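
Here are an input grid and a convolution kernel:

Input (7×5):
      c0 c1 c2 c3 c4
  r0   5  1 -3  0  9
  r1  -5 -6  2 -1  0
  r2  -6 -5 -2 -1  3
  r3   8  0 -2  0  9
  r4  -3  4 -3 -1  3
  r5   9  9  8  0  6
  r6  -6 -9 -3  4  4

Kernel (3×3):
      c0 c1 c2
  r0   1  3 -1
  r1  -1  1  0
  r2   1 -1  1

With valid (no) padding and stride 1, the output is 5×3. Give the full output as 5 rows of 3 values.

7 -4 -13
-18 6 7
-37 -6 -5
25 -12 5
12 -7 -20

Output[0,0]: The receptive field on the input at this output position is [5 1 -3 / -5 -6 2 / -6 -5 -2]. Elementwise product with the kernel and sum: 5·1 + 1·3 + -3·-1 + -5·-1 + -6·1 + -6·1 + -5·-1 + -2·1.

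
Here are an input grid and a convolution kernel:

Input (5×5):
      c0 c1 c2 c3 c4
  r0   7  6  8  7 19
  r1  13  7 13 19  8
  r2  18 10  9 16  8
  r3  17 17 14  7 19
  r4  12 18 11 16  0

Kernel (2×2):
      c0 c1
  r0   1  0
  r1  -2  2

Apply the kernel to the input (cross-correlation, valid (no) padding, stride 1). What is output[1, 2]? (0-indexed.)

27

The receptive field on the input at this output position is [13 19 / 9 16]. Elementwise product with the kernel and sum: 13·1 + 9·-2 + 16·2.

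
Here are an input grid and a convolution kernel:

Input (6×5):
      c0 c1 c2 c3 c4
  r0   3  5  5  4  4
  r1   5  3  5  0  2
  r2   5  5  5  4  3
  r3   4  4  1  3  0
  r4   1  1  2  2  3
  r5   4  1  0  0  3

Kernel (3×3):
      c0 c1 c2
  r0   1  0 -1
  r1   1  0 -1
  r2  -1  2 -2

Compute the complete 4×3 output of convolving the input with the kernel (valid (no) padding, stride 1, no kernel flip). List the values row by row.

-7 1 1
2 -4 10
0 1 -1
0 -1 -6

Output[0,0]: The receptive field on the input at this output position is [3 5 5 / 5 3 5 / 5 5 5]. Elementwise product with the kernel and sum: 3·1 + 5·-1 + 5·1 + 5·-1 + 5·-1 + 5·2 + 5·-2.
Output[0,1]: The receptive field on the input at this output position is [5 5 4 / 3 5 0 / 5 5 4]. Elementwise product with the kernel and sum: 5·1 + 4·-1 + 3·1 + 0·-1 + 5·-1 + 5·2 + 4·-2.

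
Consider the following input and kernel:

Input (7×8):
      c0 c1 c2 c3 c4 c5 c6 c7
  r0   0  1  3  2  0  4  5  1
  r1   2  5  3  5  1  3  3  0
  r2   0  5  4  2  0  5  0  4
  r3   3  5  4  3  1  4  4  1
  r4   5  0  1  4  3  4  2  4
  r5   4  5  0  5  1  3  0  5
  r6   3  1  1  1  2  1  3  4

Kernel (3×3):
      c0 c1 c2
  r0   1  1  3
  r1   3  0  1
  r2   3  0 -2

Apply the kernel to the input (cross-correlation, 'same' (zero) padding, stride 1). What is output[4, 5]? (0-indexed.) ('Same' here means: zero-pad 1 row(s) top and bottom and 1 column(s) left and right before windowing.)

The receptive field on the zero-padded input at this output position is [1 4 4 / 3 4 2 / 1 3 0]. Elementwise product with the kernel and sum: 1·1 + 4·1 + 4·3 + 3·3 + 2·1 + 1·3 + 0·-2.

31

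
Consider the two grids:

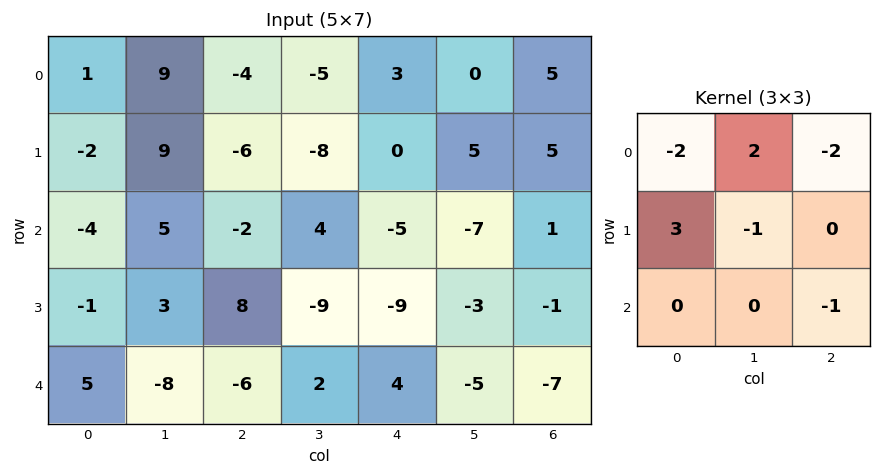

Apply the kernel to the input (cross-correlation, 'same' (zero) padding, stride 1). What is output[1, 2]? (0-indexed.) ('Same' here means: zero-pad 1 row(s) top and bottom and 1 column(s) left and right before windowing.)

13

The receptive field on the zero-padded input at this output position is [9 -4 -5 / 9 -6 -8 / 5 -2 4]. Elementwise product with the kernel and sum: 9·-2 + -4·2 + -5·-2 + 9·3 + -6·-1 + 4·-1.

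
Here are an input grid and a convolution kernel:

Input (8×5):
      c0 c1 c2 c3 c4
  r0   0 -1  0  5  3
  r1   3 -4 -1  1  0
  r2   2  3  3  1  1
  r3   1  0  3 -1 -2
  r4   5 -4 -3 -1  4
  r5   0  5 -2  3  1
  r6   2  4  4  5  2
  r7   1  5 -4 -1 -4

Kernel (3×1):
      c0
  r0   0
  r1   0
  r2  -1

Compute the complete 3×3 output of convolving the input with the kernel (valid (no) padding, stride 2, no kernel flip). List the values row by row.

-2 -3 -1
-5 3 -4
-2 -4 -2

Output[0,0]: The receptive field on the input at this output position is [0 / 3 / 2]. Elementwise product with the kernel and sum: 2·-1.
Output[0,1]: The receptive field on the input at this output position is [0 / -1 / 3]. Elementwise product with the kernel and sum: 3·-1.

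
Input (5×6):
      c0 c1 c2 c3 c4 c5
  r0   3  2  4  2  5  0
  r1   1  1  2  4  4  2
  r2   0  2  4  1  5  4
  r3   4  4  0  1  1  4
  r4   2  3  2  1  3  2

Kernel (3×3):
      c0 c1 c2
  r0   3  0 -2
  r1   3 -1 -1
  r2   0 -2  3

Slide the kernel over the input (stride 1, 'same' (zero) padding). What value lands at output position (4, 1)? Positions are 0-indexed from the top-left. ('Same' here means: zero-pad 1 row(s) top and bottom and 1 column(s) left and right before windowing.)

13

The receptive field on the zero-padded input at this output position is [4 4 0 / 2 3 2 / 0 0 0]. Elementwise product with the kernel and sum: 4·3 + 0·-2 + 2·3 + 3·-1 + 2·-1 + 0·-2 + 0·3.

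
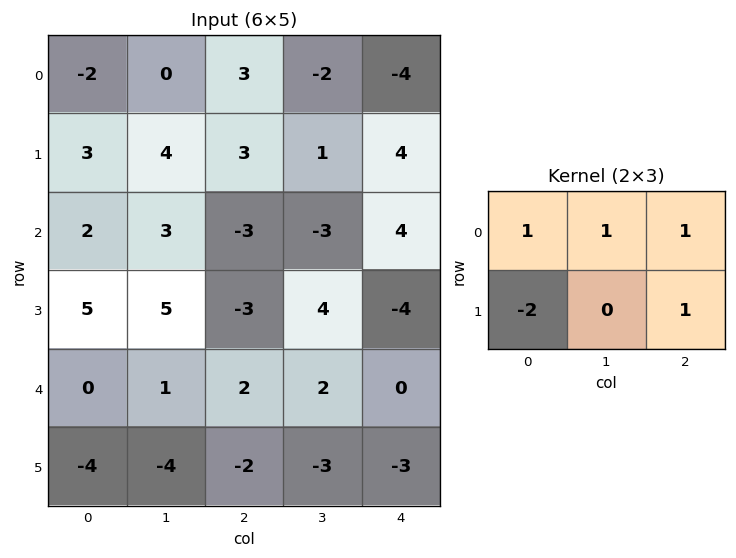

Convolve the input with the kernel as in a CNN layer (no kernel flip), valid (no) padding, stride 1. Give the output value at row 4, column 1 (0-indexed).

The receptive field on the input at this output position is [1 2 2 / -4 -2 -3]. Elementwise product with the kernel and sum: 1·1 + 2·1 + 2·1 + -4·-2 + -3·1.

10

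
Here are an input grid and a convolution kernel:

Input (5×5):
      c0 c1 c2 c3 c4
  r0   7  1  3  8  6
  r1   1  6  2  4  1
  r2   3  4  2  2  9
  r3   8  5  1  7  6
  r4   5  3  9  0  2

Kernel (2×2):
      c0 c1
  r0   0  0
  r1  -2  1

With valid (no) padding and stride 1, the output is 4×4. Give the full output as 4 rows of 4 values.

Output[0,0]: The receptive field on the input at this output position is [7 1 / 1 6]. Elementwise product with the kernel and sum: 1·-2 + 6·1.
Output[0,1]: The receptive field on the input at this output position is [1 3 / 6 2]. Elementwise product with the kernel and sum: 6·-2 + 2·1.

4 -10 0 -7
-2 -6 -2 5
-11 -9 5 -8
-7 3 -18 2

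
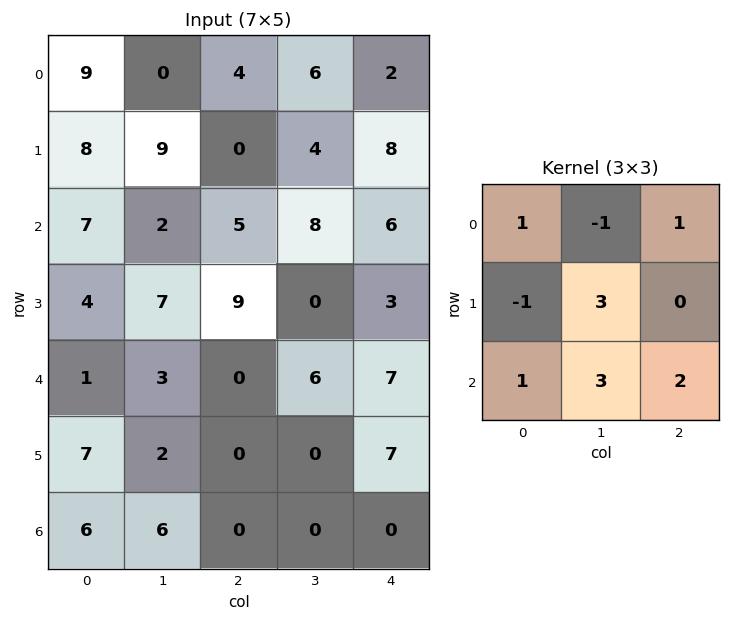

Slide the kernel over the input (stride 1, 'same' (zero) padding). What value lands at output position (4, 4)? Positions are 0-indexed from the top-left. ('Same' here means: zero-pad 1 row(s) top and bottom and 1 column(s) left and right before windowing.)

33

The receptive field on the zero-padded input at this output position is [0 3 0 / 6 7 0 / 0 7 0]. Elementwise product with the kernel and sum: 0·1 + 3·-1 + 0·1 + 6·-1 + 7·3 + 0·1 + 7·3 + 0·2.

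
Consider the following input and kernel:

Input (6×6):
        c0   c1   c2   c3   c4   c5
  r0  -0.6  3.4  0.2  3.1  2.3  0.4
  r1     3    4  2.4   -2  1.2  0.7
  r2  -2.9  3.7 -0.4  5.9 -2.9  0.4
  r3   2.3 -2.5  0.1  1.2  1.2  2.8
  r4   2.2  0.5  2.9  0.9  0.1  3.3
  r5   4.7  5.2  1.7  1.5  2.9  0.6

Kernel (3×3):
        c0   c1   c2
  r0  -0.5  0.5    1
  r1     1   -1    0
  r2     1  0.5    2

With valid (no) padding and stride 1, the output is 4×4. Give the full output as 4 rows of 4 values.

Output[0,0]: The receptive field on the input at this output position is [-0.6 3.4 0.2 / 3 4 2.4 / -2.9 3.7 -0.4]. Elementwise product with the kernel and sum: -0.6·-0.5 + 3.4·0.5 + 0.2·1 + 3·1 + 4·-1 + -2.9·1 + 3.7·0.5 + -0.4·2.
Output[0,1]: The receptive field on the input at this output position is [3.4 0.2 3.1 / 4 2.4 -2 / 3.7 -0.4 5.9]. Elementwise product with the kernel and sum: 3.4·-0.5 + 0.2·0.5 + 3.1·1 + 4·1 + 2.4·-1 + 3.7·1 + -0.4·0.5 + 5.9·2.

-0.65 18.4 4.9 2.05
-2.45 1.25 -4.2 18.5
15.95 5 2.7 3.55
10.1 9.15 12 7.75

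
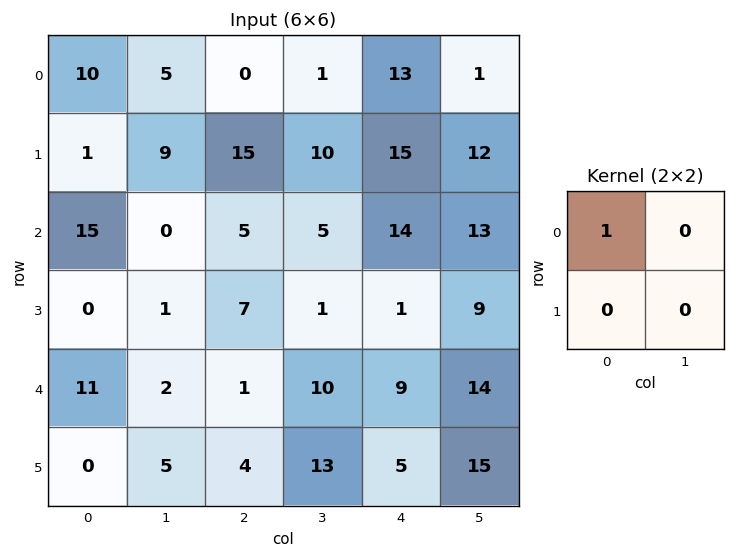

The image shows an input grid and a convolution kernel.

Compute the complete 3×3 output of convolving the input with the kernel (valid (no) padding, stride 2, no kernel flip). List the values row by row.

Output[0,0]: The receptive field on the input at this output position is [10 5 / 1 9]. Elementwise product with the kernel and sum: 10·1.
Output[0,1]: The receptive field on the input at this output position is [0 1 / 15 10]. Elementwise product with the kernel and sum: 0·1.

10 0 13
15 5 14
11 1 9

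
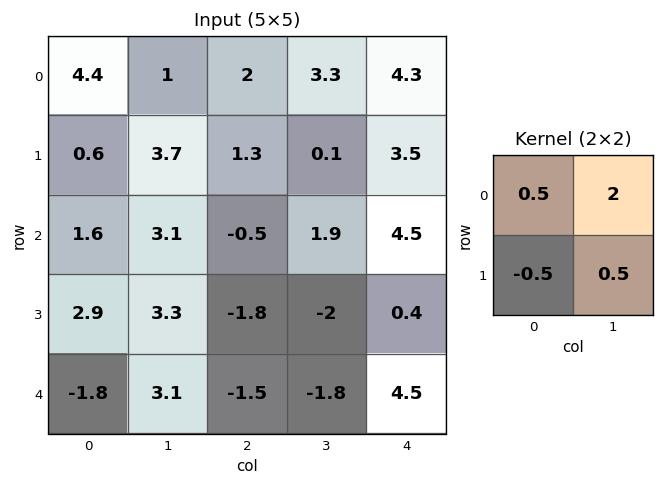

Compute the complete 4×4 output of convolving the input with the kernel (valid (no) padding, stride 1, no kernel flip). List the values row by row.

Output[0,0]: The receptive field on the input at this output position is [4.4 1 / 0.6 3.7]. Elementwise product with the kernel and sum: 4.4·0.5 + 1·2 + 0.6·-0.5 + 3.7·0.5.
Output[0,1]: The receptive field on the input at this output position is [1 2 / 3.7 1.3]. Elementwise product with the kernel and sum: 1·0.5 + 2·2 + 3.7·-0.5 + 1.3·0.5.

5.75 3.3 7 11.95
8.45 2.65 2.05 8.35
7.2 -2 3.45 11.15
10.5 -4.25 -5.05 2.95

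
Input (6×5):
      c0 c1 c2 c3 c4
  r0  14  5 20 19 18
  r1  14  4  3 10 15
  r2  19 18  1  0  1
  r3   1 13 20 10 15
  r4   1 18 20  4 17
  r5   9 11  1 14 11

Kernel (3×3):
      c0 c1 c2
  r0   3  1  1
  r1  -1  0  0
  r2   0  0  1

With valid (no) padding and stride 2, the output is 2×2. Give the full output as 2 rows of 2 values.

Output[0,0]: The receptive field on the input at this output position is [14 5 20 / 14 4 3 / 19 18 1]. Elementwise product with the kernel and sum: 14·3 + 5·1 + 20·1 + 14·-1 + 1·1.
Output[0,1]: The receptive field on the input at this output position is [20 19 18 / 3 10 15 / 1 0 1]. Elementwise product with the kernel and sum: 20·3 + 19·1 + 18·1 + 3·-1 + 1·1.

54 95
95 1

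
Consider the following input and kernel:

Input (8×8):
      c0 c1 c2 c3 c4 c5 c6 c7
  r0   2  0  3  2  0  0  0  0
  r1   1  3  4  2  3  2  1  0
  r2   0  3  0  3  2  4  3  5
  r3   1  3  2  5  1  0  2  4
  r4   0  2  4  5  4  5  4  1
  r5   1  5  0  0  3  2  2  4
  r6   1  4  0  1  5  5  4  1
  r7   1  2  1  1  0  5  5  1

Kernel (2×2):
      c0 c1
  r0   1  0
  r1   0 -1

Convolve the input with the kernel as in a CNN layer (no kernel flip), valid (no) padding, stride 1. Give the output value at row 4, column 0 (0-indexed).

The receptive field on the input at this output position is [0 2 / 1 5]. Elementwise product with the kernel and sum: 0·1 + 5·-1.

-5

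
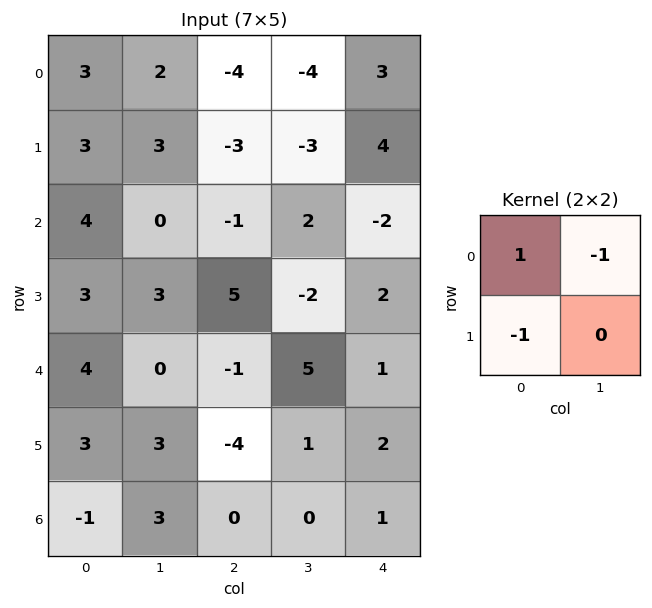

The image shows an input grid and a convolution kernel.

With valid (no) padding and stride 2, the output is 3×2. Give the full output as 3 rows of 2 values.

Output[0,0]: The receptive field on the input at this output position is [3 2 / 3 3]. Elementwise product with the kernel and sum: 3·1 + 2·-1 + 3·-1.
Output[0,1]: The receptive field on the input at this output position is [-4 -4 / -3 -3]. Elementwise product with the kernel and sum: -4·1 + -4·-1 + -3·-1.

-2 3
1 -8
1 -2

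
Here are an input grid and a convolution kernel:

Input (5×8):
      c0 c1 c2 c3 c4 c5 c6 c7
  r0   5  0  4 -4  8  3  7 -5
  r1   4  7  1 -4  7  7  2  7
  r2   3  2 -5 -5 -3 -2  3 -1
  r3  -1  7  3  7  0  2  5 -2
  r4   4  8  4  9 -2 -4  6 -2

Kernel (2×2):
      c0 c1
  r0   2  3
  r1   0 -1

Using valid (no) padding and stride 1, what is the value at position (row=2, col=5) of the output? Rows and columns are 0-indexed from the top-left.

0

The receptive field on the input at this output position is [-2 3 / 2 5]. Elementwise product with the kernel and sum: -2·2 + 3·3 + 5·-1.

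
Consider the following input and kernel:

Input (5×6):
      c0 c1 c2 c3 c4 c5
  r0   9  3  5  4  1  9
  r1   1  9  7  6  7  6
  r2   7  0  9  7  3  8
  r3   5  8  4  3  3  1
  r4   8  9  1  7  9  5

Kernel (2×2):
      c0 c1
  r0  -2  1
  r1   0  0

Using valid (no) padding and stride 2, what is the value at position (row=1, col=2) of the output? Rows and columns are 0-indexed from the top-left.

2

The receptive field on the input at this output position is [3 8 / 3 1]. Elementwise product with the kernel and sum: 3·-2 + 8·1.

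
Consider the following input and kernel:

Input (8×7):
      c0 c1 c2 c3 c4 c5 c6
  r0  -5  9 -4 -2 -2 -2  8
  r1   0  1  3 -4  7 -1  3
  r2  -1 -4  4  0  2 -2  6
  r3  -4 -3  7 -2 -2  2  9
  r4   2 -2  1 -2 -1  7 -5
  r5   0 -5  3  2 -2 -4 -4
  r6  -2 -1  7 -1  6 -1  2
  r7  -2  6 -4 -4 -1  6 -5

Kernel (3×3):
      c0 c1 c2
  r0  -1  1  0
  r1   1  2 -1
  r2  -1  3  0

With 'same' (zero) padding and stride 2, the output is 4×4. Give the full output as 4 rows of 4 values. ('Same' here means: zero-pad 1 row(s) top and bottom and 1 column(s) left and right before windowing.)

Output[0,0]: The receptive field on the zero-padded input at this output position is [0 0 0 / 0 -5 9 / 0 0 1]. Elementwise product with the kernel and sum: 0·-1 + 0·1 + 0·1 + -5·2 + 9·-1 + 0·-1 + 0·3.
Output[0,1]: The receptive field on the zero-padded input at this output position is [0 0 0 / 9 -4 -2 / 1 3 -4]. Elementwise product with the kernel and sum: 0·-1 + 0·1 + 9·1 + -4·2 + -2·-1 + 1·-1 + 3·3.

-19 11 21 24
-10 30 13 39
2 26 -19 -4
-9 4 9 -18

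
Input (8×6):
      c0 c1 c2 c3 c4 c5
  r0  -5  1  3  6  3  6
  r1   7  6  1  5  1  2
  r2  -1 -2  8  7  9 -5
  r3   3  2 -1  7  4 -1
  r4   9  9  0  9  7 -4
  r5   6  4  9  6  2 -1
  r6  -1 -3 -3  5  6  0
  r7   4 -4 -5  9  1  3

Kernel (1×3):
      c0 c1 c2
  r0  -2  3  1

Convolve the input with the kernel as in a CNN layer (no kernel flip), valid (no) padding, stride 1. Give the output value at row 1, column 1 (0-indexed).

-4

The receptive field on the input at this output position is [6 1 5]. Elementwise product with the kernel and sum: 6·-2 + 1·3 + 5·1.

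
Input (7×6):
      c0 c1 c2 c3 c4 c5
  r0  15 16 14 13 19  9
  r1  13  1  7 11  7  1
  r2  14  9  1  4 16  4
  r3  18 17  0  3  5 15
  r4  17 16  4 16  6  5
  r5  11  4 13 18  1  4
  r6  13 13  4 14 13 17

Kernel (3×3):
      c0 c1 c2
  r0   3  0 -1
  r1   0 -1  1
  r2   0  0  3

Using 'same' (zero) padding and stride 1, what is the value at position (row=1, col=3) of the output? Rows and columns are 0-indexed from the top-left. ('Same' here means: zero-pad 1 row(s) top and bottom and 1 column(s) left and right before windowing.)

The receptive field on the zero-padded input at this output position is [14 13 19 / 7 11 7 / 1 4 16]. Elementwise product with the kernel and sum: 14·3 + 19·-1 + 11·-1 + 7·1 + 16·3.

67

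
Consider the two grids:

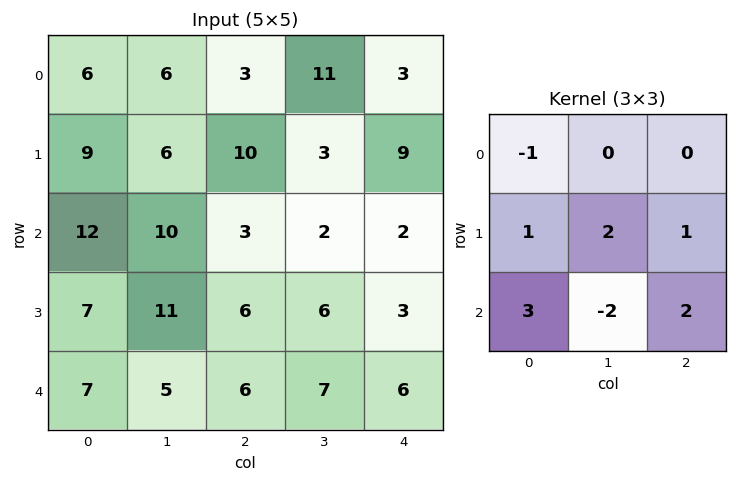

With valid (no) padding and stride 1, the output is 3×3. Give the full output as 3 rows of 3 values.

47 51 31
37 45 11
46 36 34

Output[0,0]: The receptive field on the input at this output position is [6 6 3 / 9 6 10 / 12 10 3]. Elementwise product with the kernel and sum: 6·-1 + 9·1 + 6·2 + 10·1 + 12·3 + 10·-2 + 3·2.
Output[0,1]: The receptive field on the input at this output position is [6 3 11 / 6 10 3 / 10 3 2]. Elementwise product with the kernel and sum: 6·-1 + 6·1 + 10·2 + 3·1 + 10·3 + 3·-2 + 2·2.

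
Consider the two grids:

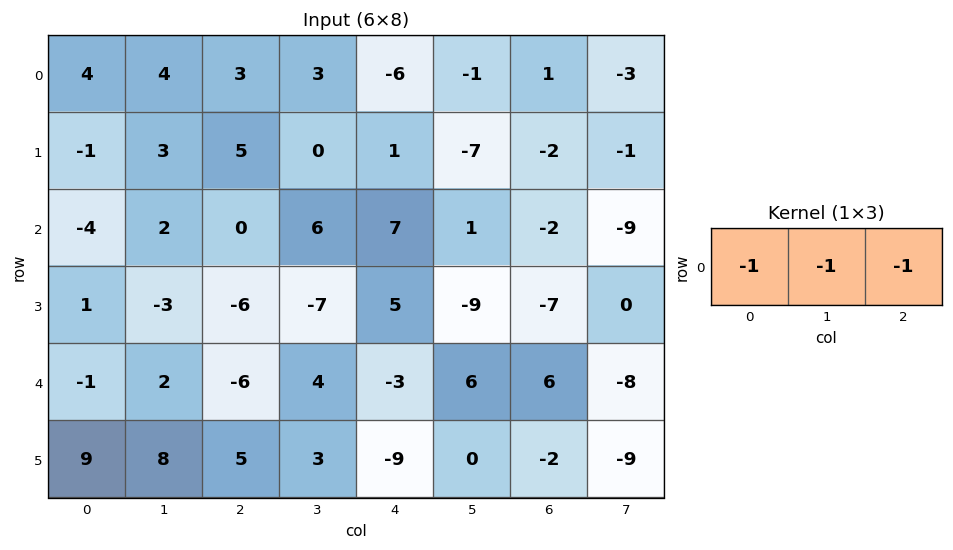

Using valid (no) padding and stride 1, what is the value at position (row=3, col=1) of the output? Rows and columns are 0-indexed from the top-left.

16

The receptive field on the input at this output position is [-3 -6 -7]. Elementwise product with the kernel and sum: -3·-1 + -6·-1 + -7·-1.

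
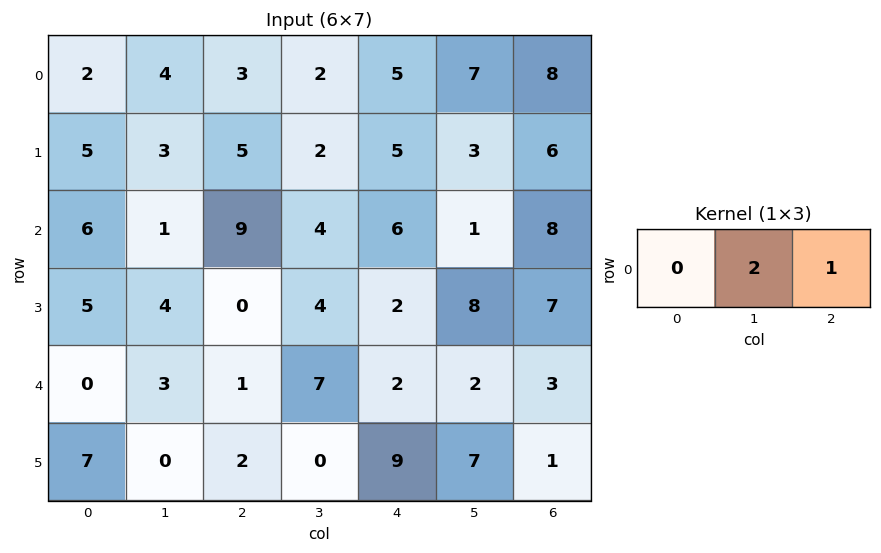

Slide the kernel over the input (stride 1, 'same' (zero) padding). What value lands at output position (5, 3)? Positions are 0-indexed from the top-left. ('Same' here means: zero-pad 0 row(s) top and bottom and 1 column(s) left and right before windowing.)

The receptive field on the zero-padded input at this output position is [2 0 9]. Elementwise product with the kernel and sum: 0·2 + 9·1.

9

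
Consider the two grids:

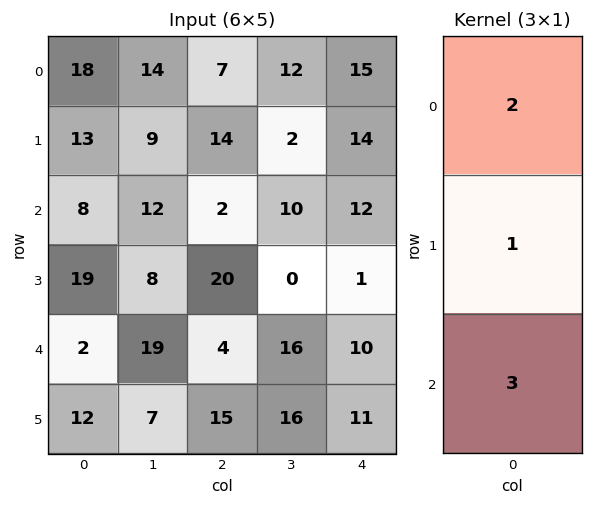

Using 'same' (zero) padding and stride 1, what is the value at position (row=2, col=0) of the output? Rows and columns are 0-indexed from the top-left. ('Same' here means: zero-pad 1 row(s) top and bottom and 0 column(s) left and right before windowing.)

The receptive field on the zero-padded input at this output position is [13 / 8 / 19]. Elementwise product with the kernel and sum: 13·2 + 8·1 + 19·3.

91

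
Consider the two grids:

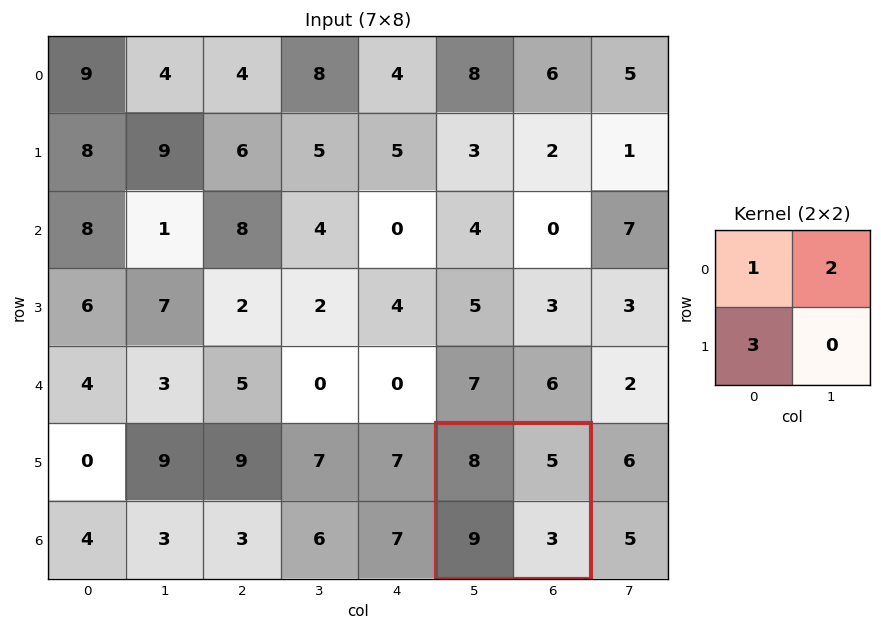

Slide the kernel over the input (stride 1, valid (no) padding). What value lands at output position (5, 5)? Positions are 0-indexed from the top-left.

The receptive field on the input at this output position is [8 5 / 9 3]. Elementwise product with the kernel and sum: 8·1 + 5·2 + 9·3.

45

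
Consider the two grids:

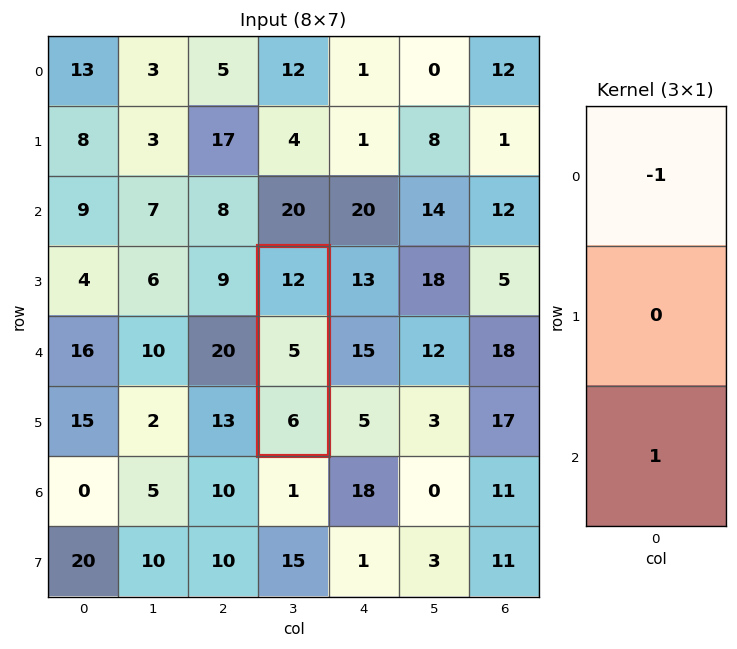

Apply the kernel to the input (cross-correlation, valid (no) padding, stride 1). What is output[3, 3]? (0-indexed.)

The receptive field on the input at this output position is [12 / 5 / 6]. Elementwise product with the kernel and sum: 12·-1 + 6·1.

-6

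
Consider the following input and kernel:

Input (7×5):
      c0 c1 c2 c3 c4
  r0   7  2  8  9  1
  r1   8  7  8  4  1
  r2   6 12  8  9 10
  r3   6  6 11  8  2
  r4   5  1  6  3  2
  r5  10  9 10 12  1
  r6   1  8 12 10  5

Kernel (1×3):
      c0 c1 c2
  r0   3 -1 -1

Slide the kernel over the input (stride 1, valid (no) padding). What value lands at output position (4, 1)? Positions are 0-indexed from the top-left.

-6

The receptive field on the input at this output position is [1 6 3]. Elementwise product with the kernel and sum: 1·3 + 6·-1 + 3·-1.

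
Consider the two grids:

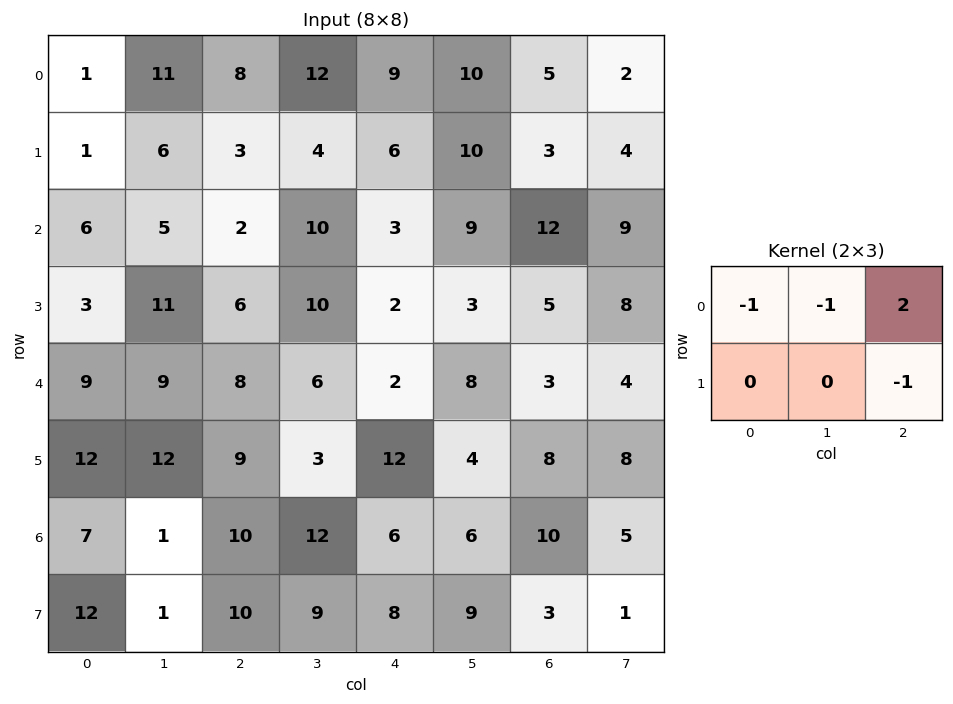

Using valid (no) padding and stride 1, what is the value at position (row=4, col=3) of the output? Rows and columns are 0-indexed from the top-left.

4

The receptive field on the input at this output position is [6 2 8 / 3 12 4]. Elementwise product with the kernel and sum: 6·-1 + 2·-1 + 8·2 + 4·-1.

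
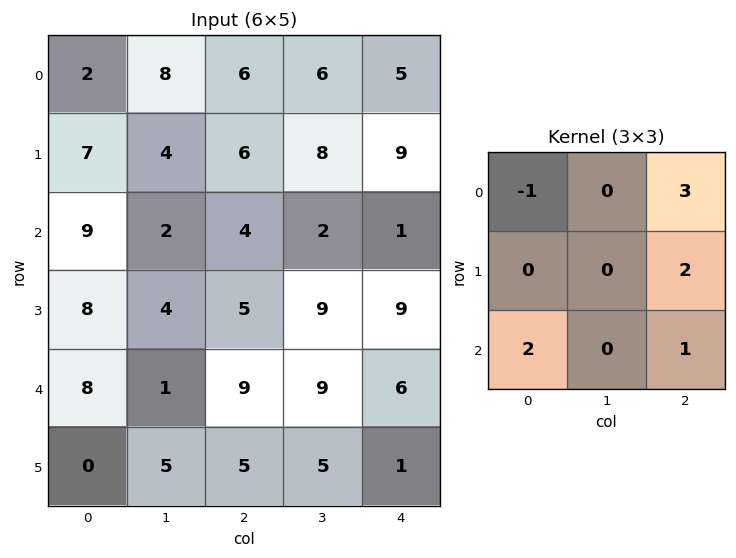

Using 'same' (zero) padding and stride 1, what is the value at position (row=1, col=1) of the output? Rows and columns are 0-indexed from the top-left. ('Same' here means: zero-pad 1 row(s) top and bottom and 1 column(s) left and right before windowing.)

50

The receptive field on the zero-padded input at this output position is [2 8 6 / 7 4 6 / 9 2 4]. Elementwise product with the kernel and sum: 2·-1 + 6·3 + 6·2 + 9·2 + 4·1.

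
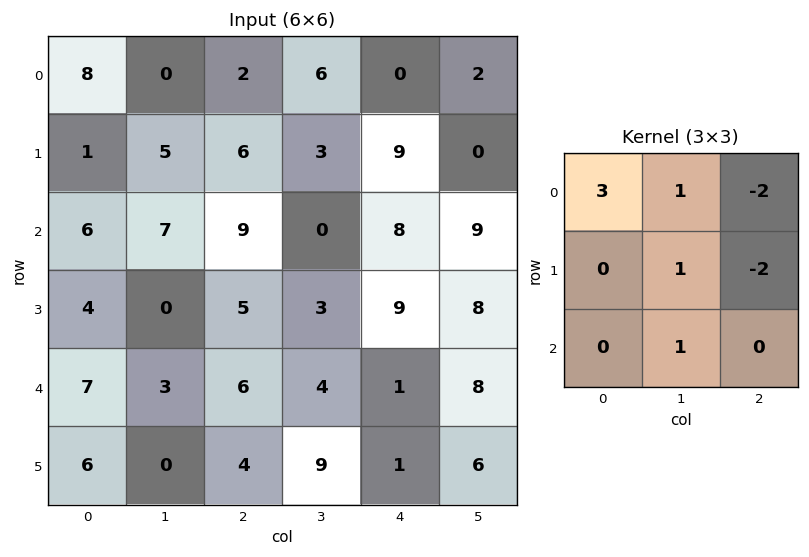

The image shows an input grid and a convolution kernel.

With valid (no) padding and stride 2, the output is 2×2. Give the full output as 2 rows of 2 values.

20 -3
0 0

Output[0,0]: The receptive field on the input at this output position is [8 0 2 / 1 5 6 / 6 7 9]. Elementwise product with the kernel and sum: 8·3 + 0·1 + 2·-2 + 5·1 + 6·-2 + 7·1.
Output[0,1]: The receptive field on the input at this output position is [2 6 0 / 6 3 9 / 9 0 8]. Elementwise product with the kernel and sum: 2·3 + 6·1 + 0·-2 + 3·1 + 9·-2 + 0·1.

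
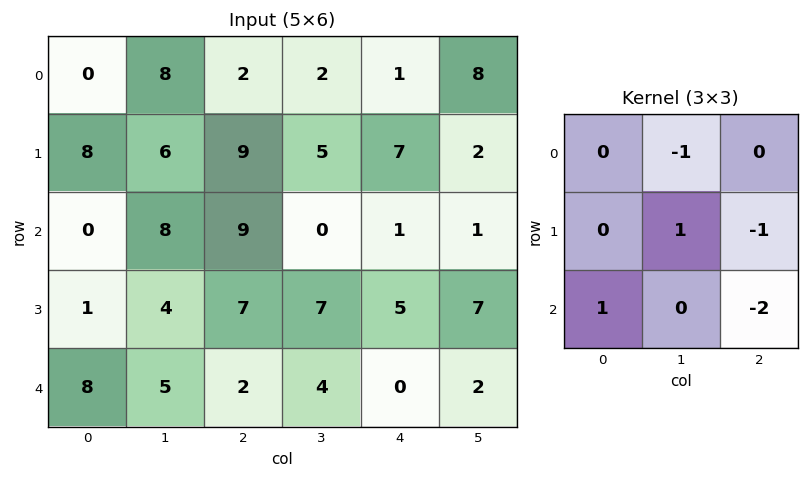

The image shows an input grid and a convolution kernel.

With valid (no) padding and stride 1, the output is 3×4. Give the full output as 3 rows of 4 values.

-29 10 3 2
-20 -10 -9 -14
-7 -12 4 -3

Output[0,0]: The receptive field on the input at this output position is [0 8 2 / 8 6 9 / 0 8 9]. Elementwise product with the kernel and sum: 8·-1 + 6·1 + 9·-1 + 0·1 + 9·-2.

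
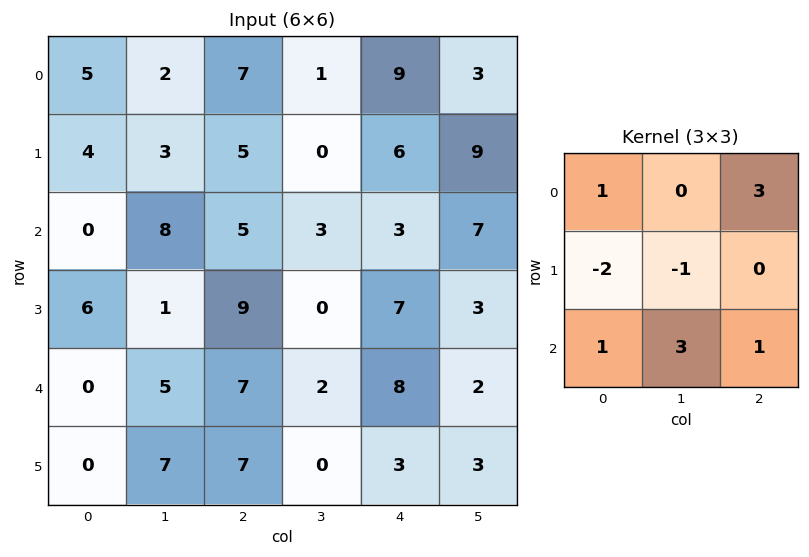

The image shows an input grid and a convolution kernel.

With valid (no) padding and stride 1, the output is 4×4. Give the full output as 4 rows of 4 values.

Output[0,0]: The receptive field on the input at this output position is [5 2 7 / 4 3 5 / 0 8 5]. Elementwise product with the kernel and sum: 5·1 + 7·3 + 4·-2 + 3·-1 + 0·1 + 8·3 + 5·1.

44 20 41 23
29 10 26 42
24 34 17 45
56 12 24 9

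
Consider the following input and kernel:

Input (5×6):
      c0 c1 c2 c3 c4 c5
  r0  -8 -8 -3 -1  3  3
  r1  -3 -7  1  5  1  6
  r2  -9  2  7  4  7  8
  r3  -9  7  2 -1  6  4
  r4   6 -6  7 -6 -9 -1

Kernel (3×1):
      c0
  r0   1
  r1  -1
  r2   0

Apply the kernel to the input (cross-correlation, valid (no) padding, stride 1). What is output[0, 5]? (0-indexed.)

The receptive field on the input at this output position is [3 / 6 / 8]. Elementwise product with the kernel and sum: 3·1 + 6·-1.

-3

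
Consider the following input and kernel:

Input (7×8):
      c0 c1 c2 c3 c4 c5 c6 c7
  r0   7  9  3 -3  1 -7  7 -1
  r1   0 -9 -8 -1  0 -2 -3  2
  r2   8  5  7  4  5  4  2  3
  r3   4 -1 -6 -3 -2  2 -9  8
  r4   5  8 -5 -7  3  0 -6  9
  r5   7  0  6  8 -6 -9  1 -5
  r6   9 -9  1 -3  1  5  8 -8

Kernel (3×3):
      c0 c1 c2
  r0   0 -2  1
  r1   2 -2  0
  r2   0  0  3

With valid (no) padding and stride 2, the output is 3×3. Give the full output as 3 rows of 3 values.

24 8 31
-8 0 -32
-4 16 24

Output[0,0]: The receptive field on the input at this output position is [7 9 3 / 0 -9 -8 / 8 5 7]. Elementwise product with the kernel and sum: 9·-2 + 3·1 + 0·2 + -9·-2 + 7·3.
Output[0,1]: The receptive field on the input at this output position is [3 -3 1 / -8 -1 0 / 7 4 5]. Elementwise product with the kernel and sum: -3·-2 + 1·1 + -8·2 + -1·-2 + 5·3.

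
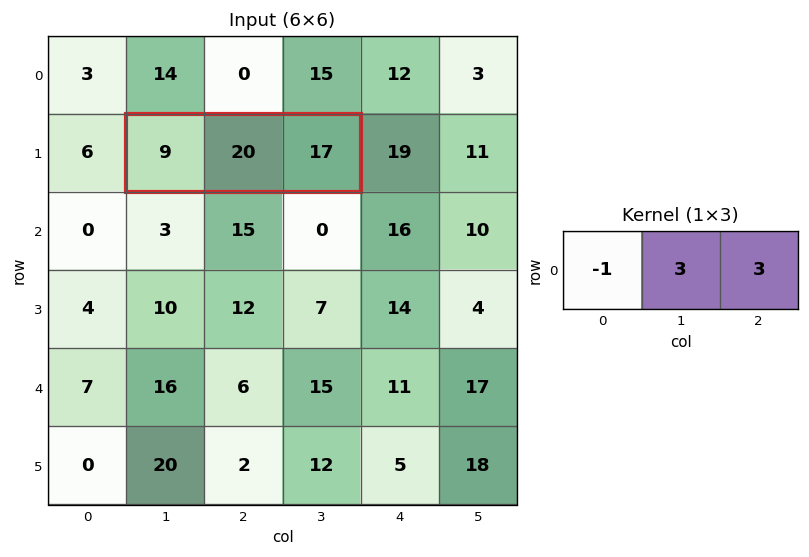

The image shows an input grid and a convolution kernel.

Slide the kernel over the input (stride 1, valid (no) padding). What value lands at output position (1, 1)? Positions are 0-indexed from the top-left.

The receptive field on the input at this output position is [9 20 17]. Elementwise product with the kernel and sum: 9·-1 + 20·3 + 17·3.

102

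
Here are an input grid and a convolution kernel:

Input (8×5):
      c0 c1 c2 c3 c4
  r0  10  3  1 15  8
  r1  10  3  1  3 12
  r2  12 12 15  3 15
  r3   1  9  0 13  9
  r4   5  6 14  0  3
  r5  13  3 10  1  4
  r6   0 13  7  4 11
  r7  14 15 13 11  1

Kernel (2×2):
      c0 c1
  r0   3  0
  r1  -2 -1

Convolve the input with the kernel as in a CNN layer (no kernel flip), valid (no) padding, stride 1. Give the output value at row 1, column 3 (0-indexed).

-12

The receptive field on the input at this output position is [3 12 / 3 15]. Elementwise product with the kernel and sum: 3·3 + 3·-2 + 15·-1.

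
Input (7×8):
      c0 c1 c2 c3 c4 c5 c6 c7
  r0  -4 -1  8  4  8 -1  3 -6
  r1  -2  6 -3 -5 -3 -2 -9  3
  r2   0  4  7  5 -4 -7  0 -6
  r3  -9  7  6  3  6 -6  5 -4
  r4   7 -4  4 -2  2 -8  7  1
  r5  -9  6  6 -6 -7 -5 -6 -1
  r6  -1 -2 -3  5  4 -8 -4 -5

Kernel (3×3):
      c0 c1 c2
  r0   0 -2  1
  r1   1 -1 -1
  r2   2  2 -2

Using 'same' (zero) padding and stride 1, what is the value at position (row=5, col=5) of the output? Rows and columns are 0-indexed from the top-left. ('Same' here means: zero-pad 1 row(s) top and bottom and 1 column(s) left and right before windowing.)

27

The receptive field on the zero-padded input at this output position is [2 -8 7 / -7 -5 -6 / 4 -8 -4]. Elementwise product with the kernel and sum: -8·-2 + 7·1 + -7·1 + -5·-1 + -6·-1 + 4·2 + -8·2 + -4·-2.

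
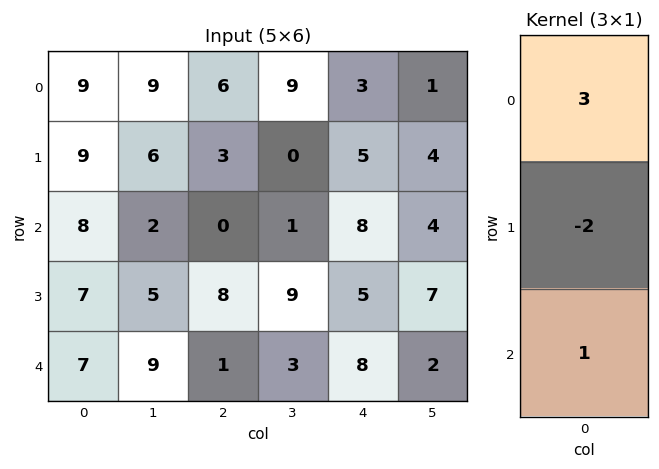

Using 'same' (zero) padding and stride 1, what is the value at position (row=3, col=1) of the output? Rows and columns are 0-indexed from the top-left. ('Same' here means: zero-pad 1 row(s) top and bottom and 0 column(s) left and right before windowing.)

The receptive field on the zero-padded input at this output position is [2 / 5 / 9]. Elementwise product with the kernel and sum: 2·3 + 5·-2 + 9·1.

5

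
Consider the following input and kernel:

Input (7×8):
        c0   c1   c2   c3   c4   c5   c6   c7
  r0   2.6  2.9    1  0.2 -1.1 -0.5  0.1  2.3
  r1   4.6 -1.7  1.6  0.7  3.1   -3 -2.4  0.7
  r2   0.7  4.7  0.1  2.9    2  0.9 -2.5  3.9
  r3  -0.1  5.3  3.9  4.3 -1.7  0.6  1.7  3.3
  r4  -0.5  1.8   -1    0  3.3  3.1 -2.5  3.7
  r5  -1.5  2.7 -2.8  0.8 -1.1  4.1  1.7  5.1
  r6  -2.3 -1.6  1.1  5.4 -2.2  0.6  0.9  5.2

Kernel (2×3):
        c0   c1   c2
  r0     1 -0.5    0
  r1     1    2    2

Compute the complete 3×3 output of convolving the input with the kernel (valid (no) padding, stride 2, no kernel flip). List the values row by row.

5.55 10.1 -8.55
16.65 7.75 4.45
-3.1 -4.4 12.25

Output[0,0]: The receptive field on the input at this output position is [2.6 2.9 1 / 4.6 -1.7 1.6]. Elementwise product with the kernel and sum: 2.6·1 + 2.9·-0.5 + 4.6·1 + -1.7·2 + 1.6·2.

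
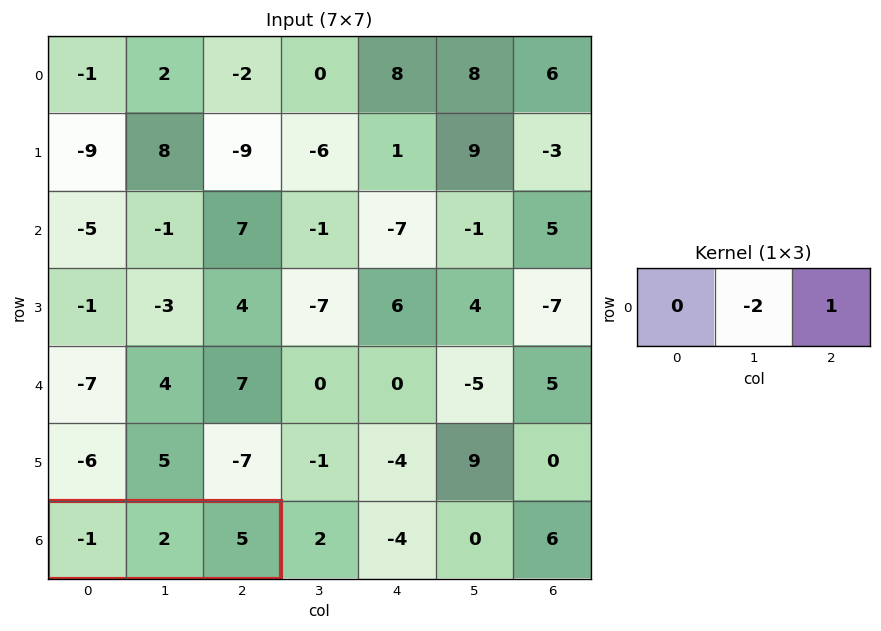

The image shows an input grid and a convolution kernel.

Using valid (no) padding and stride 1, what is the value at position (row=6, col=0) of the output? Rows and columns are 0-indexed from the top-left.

The receptive field on the input at this output position is [-1 2 5]. Elementwise product with the kernel and sum: 2·-2 + 5·1.

1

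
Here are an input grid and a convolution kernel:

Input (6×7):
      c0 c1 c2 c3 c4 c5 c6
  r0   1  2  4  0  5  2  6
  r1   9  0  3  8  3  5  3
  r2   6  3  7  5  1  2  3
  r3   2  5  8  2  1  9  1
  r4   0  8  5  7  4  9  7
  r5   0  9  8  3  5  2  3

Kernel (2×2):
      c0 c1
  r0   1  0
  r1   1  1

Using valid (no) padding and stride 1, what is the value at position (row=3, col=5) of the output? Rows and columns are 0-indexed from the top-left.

25

The receptive field on the input at this output position is [9 1 / 9 7]. Elementwise product with the kernel and sum: 9·1 + 9·1 + 7·1.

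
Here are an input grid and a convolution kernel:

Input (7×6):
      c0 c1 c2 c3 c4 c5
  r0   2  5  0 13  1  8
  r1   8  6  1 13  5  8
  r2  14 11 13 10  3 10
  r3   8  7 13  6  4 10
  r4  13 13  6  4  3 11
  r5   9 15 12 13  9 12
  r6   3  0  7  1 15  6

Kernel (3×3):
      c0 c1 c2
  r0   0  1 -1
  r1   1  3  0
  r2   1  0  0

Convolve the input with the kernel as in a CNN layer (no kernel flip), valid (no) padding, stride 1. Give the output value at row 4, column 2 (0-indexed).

The receptive field on the input at this output position is [6 4 3 / 12 13 9 / 7 1 15]. Elementwise product with the kernel and sum: 4·1 + 3·-1 + 12·1 + 13·3 + 7·1.

59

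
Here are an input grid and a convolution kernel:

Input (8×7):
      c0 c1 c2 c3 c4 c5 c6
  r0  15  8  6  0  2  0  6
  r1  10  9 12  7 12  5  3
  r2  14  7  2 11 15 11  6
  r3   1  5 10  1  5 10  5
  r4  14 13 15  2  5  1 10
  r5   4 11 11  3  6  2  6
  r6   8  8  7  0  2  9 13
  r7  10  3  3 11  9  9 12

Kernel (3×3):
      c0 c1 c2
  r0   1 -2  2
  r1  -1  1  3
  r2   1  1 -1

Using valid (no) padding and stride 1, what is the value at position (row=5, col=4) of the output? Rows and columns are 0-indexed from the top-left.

The receptive field on the input at this output position is [6 2 6 / 2 9 13 / 9 9 12]. Elementwise product with the kernel and sum: 6·1 + 2·-2 + 6·2 + 2·-1 + 9·1 + 13·3 + 9·1 + 9·1 + 12·-1.

66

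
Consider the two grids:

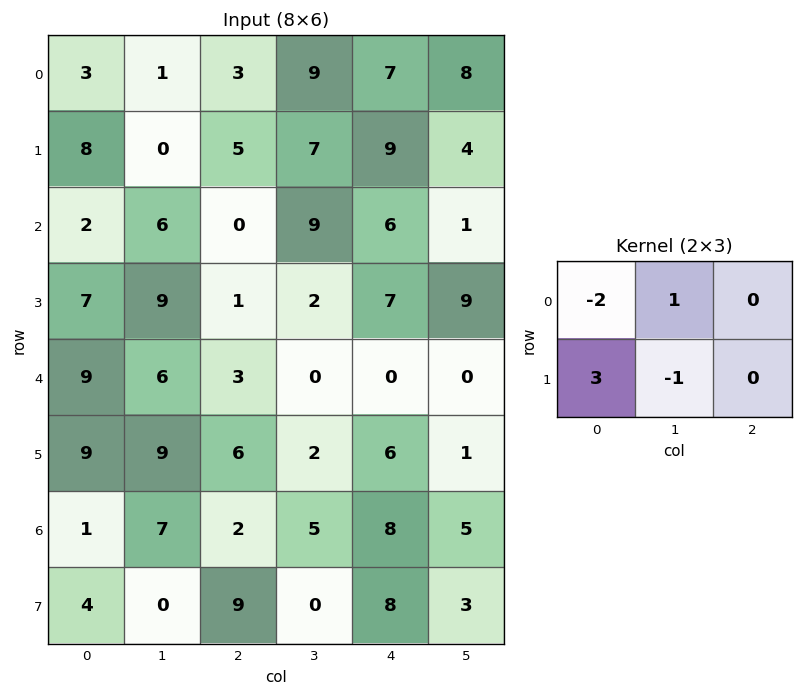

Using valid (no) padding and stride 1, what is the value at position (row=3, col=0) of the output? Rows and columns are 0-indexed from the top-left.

The receptive field on the input at this output position is [7 9 1 / 9 6 3]. Elementwise product with the kernel and sum: 7·-2 + 9·1 + 9·3 + 6·-1.

16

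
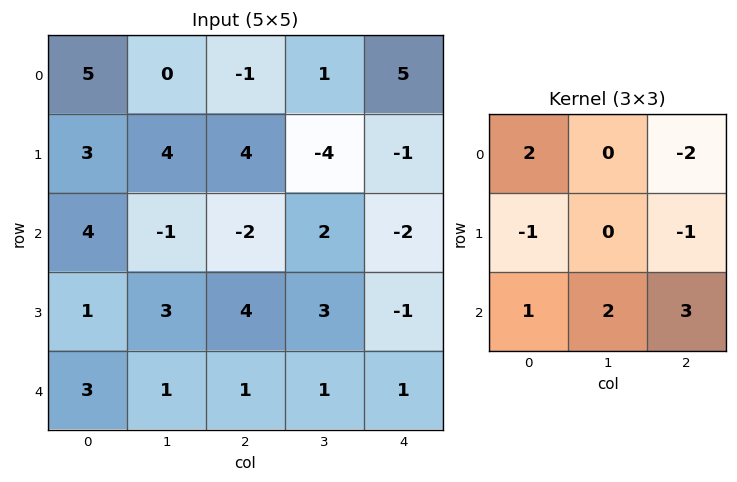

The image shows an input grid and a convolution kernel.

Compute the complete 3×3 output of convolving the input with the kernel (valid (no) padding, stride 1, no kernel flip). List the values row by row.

Output[0,0]: The receptive field on the input at this output position is [5 0 -1 / 3 4 4 / 4 -1 -2]. Elementwise product with the kernel and sum: 5·2 + -1·-2 + 3·-1 + 4·-1 + 4·1 + -1·2 + -2·3.
Output[0,1]: The receptive field on the input at this output position is [0 -1 1 / 4 4 -4 / -1 -2 2]. Elementwise product with the kernel and sum: 0·2 + 1·-2 + 4·-1 + -4·-1 + -1·1 + -2·2 + 2·3.

1 -1 -19
15 35 21
15 -6 3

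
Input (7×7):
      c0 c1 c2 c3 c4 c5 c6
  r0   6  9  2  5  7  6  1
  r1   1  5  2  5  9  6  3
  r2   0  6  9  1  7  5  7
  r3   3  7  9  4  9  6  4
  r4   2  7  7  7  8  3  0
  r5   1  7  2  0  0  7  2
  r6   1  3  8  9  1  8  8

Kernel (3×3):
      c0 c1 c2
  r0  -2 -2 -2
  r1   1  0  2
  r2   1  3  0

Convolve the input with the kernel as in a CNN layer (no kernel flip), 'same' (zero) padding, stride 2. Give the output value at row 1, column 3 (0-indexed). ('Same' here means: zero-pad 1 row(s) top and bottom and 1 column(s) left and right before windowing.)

The receptive field on the zero-padded input at this output position is [6 3 0 / 5 7 0 / 6 4 0]. Elementwise product with the kernel and sum: 6·-2 + 3·-2 + 0·-2 + 5·1 + 0·2 + 6·1 + 4·3.

5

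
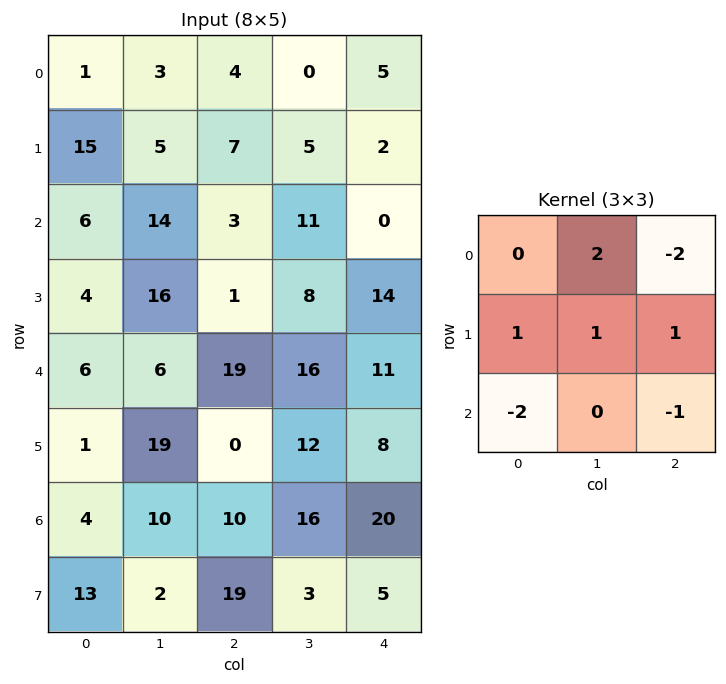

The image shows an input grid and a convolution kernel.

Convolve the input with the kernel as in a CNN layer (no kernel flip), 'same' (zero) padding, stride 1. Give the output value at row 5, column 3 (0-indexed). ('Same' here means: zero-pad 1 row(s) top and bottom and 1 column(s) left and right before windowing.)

-10

The receptive field on the zero-padded input at this output position is [19 16 11 / 0 12 8 / 10 16 20]. Elementwise product with the kernel and sum: 16·2 + 11·-2 + 0·1 + 12·1 + 8·1 + 10·-2 + 20·-1.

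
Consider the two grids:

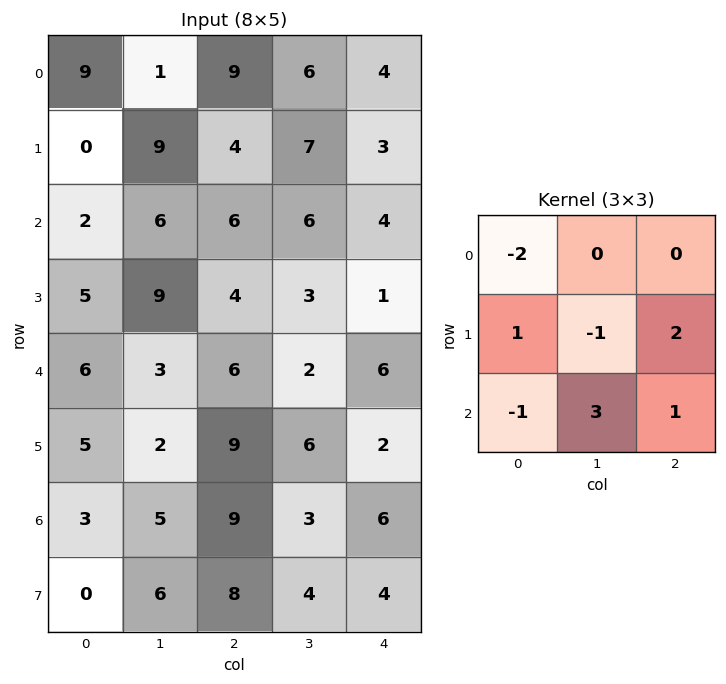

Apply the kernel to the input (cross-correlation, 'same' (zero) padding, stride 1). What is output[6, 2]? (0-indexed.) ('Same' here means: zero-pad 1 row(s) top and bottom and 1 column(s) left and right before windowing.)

The receptive field on the zero-padded input at this output position is [2 9 6 / 5 9 3 / 6 8 4]. Elementwise product with the kernel and sum: 2·-2 + 5·1 + 9·-1 + 3·2 + 6·-1 + 8·3 + 4·1.

20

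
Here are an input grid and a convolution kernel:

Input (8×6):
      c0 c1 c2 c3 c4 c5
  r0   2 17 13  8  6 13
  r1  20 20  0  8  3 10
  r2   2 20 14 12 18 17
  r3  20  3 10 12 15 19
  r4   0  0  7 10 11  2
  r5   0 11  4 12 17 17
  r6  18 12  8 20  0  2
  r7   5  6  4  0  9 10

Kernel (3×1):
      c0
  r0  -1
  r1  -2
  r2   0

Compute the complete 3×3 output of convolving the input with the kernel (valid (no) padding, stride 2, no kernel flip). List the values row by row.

-42 -13 -12
-42 -34 -48
0 -15 -45

Output[0,0]: The receptive field on the input at this output position is [2 / 20 / 2]. Elementwise product with the kernel and sum: 2·-1 + 20·-2.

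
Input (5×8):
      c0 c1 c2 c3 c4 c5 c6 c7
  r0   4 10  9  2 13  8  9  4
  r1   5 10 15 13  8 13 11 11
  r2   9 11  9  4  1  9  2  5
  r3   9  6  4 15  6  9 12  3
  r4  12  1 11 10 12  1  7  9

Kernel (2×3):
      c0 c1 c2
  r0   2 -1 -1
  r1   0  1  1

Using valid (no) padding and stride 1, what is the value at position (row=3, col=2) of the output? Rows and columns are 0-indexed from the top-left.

9

The receptive field on the input at this output position is [4 15 6 / 11 10 12]. Elementwise product with the kernel and sum: 4·2 + 15·-1 + 6·-1 + 10·1 + 12·1.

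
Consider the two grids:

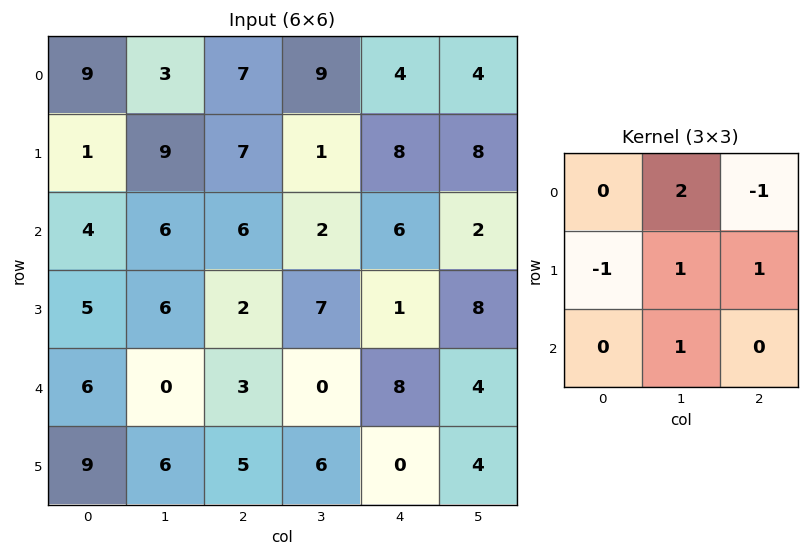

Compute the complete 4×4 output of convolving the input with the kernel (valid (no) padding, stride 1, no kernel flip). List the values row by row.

20 10 18 25
25 17 3 15
9 16 4 20
13 5 24 6

Output[0,0]: The receptive field on the input at this output position is [9 3 7 / 1 9 7 / 4 6 6]. Elementwise product with the kernel and sum: 3·2 + 7·-1 + 1·-1 + 9·1 + 7·1 + 6·1.
Output[0,1]: The receptive field on the input at this output position is [3 7 9 / 9 7 1 / 6 6 2]. Elementwise product with the kernel and sum: 7·2 + 9·-1 + 9·-1 + 7·1 + 1·1 + 6·1.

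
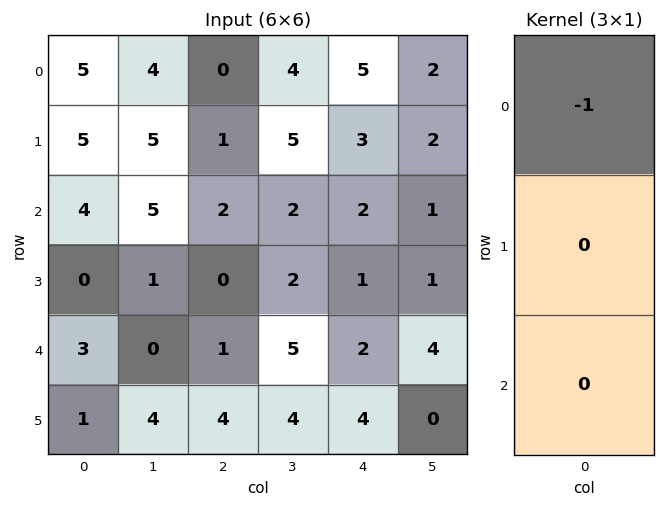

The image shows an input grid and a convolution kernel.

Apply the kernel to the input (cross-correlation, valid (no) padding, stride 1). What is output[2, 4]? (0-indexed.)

The receptive field on the input at this output position is [2 / 1 / 2]. Elementwise product with the kernel and sum: 2·-1.

-2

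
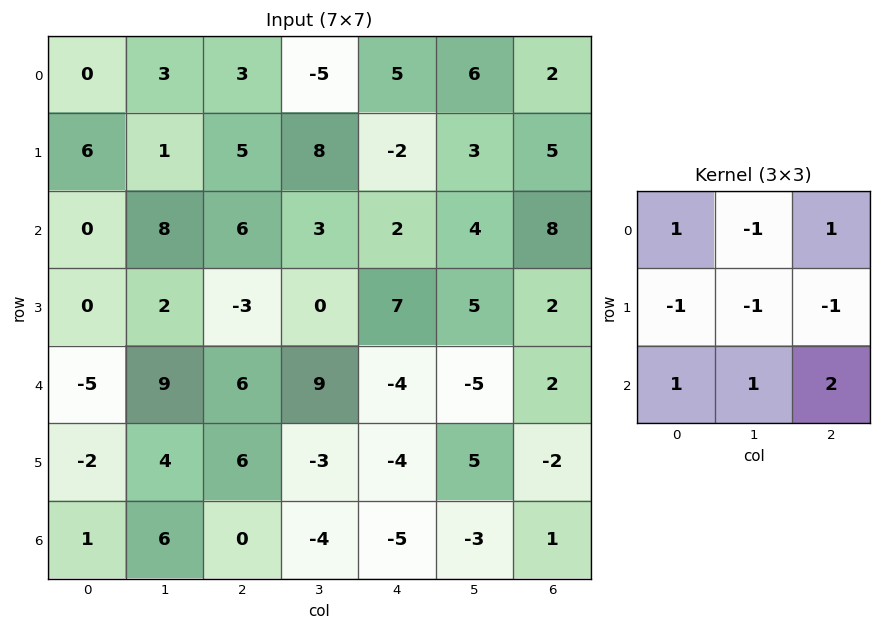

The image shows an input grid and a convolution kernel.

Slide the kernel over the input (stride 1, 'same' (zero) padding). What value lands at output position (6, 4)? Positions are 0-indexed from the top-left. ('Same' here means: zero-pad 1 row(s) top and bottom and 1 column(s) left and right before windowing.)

The receptive field on the zero-padded input at this output position is [-3 -4 5 / -4 -5 -3 / 0 0 0]. Elementwise product with the kernel and sum: -3·1 + -4·-1 + 5·1 + -4·-1 + -5·-1 + -3·-1 + 0·1 + 0·1 + 0·2.

18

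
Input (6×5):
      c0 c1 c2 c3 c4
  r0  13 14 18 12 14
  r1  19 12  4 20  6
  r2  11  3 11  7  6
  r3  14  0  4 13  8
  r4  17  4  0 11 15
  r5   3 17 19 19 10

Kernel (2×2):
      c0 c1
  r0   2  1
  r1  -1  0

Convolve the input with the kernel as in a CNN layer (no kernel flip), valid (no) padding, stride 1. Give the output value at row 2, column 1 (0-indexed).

17

The receptive field on the input at this output position is [3 11 / 0 4]. Elementwise product with the kernel and sum: 3·2 + 11·1 + 0·-1.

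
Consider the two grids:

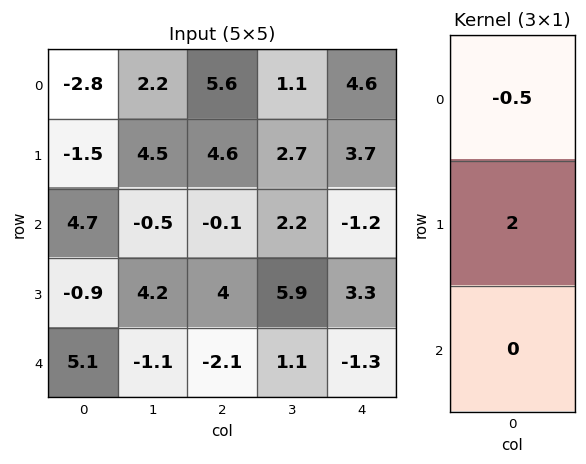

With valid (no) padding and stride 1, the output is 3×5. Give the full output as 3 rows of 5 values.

-1.6 7.9 6.4 4.85 5.1
10.15 -3.25 -2.5 3.05 -4.25
-4.15 8.65 8.05 10.7 7.2

Output[0,0]: The receptive field on the input at this output position is [-2.8 / -1.5 / 4.7]. Elementwise product with the kernel and sum: -2.8·-0.5 + -1.5·2.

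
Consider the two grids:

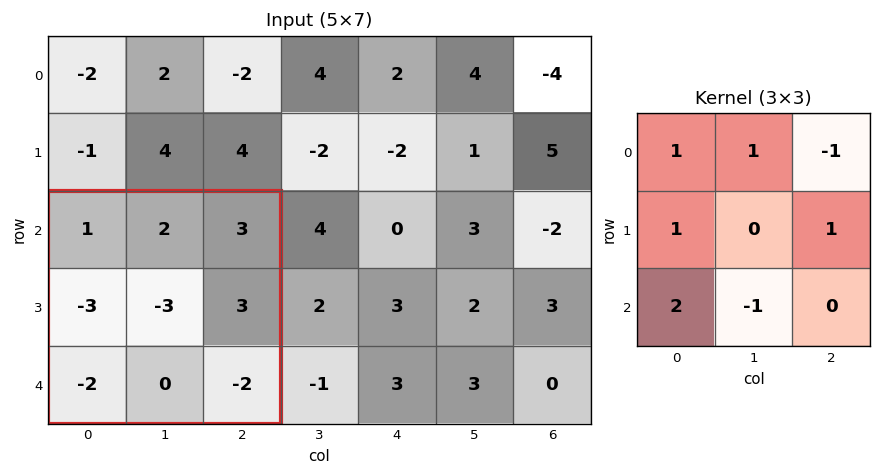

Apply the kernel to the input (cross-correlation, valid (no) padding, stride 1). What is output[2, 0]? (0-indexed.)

-4

The receptive field on the input at this output position is [1 2 3 / -3 -3 3 / -2 0 -2]. Elementwise product with the kernel and sum: 1·1 + 2·1 + 3·-1 + -3·1 + 3·1 + -2·2 + 0·-1.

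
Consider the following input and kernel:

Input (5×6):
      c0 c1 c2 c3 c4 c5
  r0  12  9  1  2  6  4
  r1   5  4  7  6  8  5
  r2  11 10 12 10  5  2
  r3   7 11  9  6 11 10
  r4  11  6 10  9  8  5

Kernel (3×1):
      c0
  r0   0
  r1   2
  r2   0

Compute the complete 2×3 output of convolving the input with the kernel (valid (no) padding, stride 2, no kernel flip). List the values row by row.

10 14 16
14 18 22

Output[0,0]: The receptive field on the input at this output position is [12 / 5 / 11]. Elementwise product with the kernel and sum: 5·2.
Output[0,1]: The receptive field on the input at this output position is [1 / 7 / 12]. Elementwise product with the kernel and sum: 7·2.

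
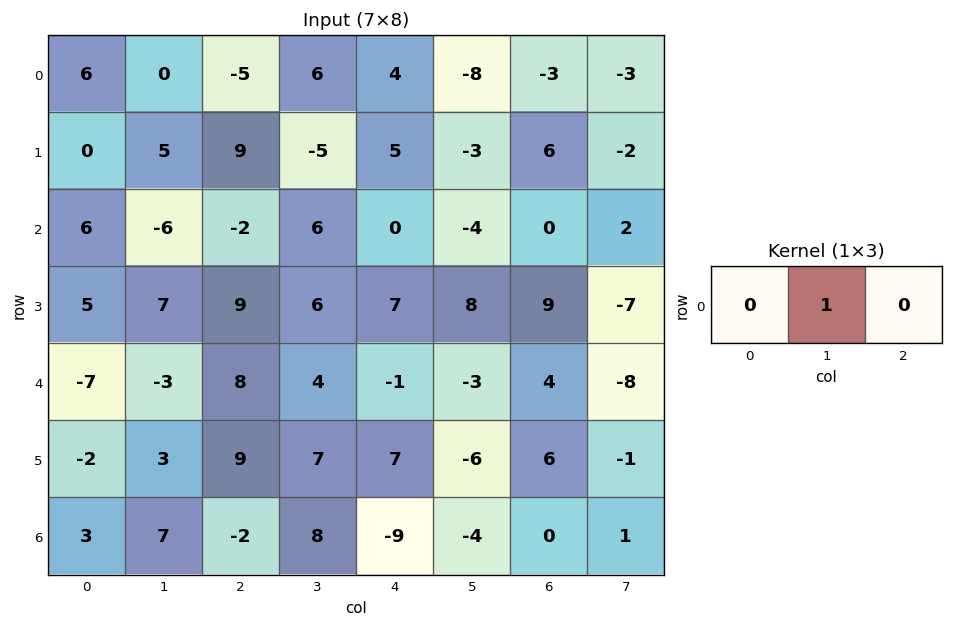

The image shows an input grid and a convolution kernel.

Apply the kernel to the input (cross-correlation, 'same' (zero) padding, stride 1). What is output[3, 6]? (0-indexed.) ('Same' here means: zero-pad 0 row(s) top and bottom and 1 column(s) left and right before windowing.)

9

The receptive field on the zero-padded input at this output position is [8 9 -7]. Elementwise product with the kernel and sum: 9·1.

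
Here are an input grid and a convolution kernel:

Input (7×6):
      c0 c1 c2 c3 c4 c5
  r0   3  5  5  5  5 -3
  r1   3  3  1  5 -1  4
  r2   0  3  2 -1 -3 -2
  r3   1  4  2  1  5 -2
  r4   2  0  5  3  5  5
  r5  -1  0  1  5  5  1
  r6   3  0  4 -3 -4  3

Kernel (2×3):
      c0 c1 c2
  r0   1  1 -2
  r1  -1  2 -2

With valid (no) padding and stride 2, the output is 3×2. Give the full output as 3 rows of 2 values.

Output[0,0]: The receptive field on the input at this output position is [3 5 5 / 3 3 1]. Elementwise product with the kernel and sum: 3·1 + 5·1 + 5·-2 + 3·-1 + 3·2 + 1·-2.

-1 11
2 -3
-9 -3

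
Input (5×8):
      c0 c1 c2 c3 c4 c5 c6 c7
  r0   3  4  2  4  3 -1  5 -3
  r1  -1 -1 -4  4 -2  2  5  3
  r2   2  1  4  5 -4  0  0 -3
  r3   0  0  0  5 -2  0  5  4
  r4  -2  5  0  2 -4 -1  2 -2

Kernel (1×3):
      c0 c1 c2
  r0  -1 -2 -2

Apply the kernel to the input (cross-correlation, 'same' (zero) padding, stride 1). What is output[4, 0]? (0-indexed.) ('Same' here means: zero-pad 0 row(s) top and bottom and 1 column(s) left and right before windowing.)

-6

The receptive field on the zero-padded input at this output position is [0 -2 5]. Elementwise product with the kernel and sum: 0·-1 + -2·-2 + 5·-2.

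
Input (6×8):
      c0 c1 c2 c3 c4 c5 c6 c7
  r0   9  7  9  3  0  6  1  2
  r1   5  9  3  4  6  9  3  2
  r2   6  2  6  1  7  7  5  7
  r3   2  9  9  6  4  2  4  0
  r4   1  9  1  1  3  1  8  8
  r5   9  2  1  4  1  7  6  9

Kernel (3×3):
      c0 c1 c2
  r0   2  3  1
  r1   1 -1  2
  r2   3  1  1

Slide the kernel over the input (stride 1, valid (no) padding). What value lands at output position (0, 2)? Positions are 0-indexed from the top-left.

64

The receptive field on the input at this output position is [9 3 0 / 3 4 6 / 6 1 7]. Elementwise product with the kernel and sum: 9·2 + 3·3 + 0·1 + 3·1 + 4·-1 + 6·2 + 6·3 + 1·1 + 7·1.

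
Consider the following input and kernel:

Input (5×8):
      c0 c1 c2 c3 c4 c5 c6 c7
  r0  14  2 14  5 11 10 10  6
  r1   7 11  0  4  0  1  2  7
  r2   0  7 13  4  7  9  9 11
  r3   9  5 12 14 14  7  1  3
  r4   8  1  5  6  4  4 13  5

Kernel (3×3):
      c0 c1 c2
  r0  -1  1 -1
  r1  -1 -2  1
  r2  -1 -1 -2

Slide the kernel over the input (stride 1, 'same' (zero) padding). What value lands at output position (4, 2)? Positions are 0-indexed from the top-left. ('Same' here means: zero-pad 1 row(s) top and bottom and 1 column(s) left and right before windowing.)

The receptive field on the zero-padded input at this output position is [5 12 14 / 1 5 6 / 0 0 0]. Elementwise product with the kernel and sum: 5·-1 + 12·1 + 14·-1 + 1·-1 + 5·-2 + 6·1 + 0·-1 + 0·-1 + 0·-2.

-12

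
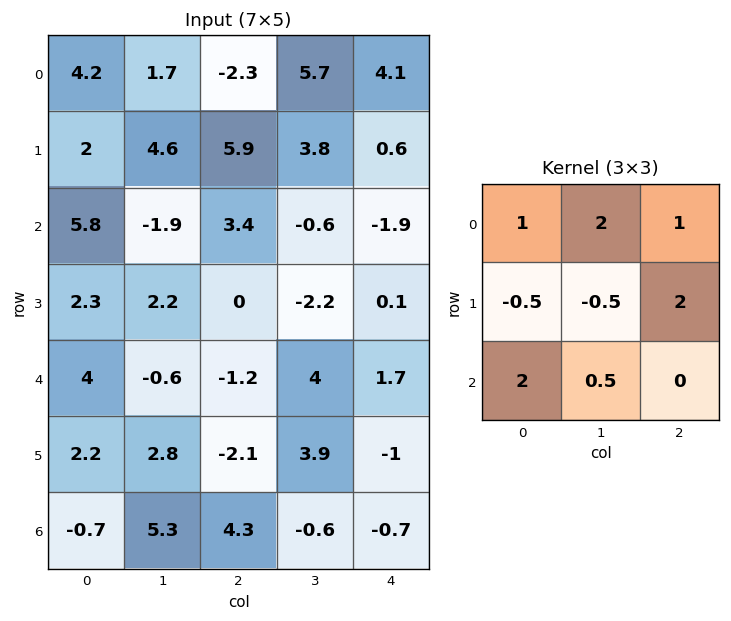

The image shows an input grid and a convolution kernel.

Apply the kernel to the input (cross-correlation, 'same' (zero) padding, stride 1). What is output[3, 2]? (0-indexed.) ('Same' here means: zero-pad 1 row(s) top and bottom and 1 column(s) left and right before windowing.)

-3

The receptive field on the zero-padded input at this output position is [-1.9 3.4 -0.6 / 2.2 0 -2.2 / -0.6 -1.2 4]. Elementwise product with the kernel and sum: -1.9·1 + 3.4·2 + -0.6·1 + 2.2·-0.5 + 0·-0.5 + -2.2·2 + -0.6·2 + -1.2·0.5.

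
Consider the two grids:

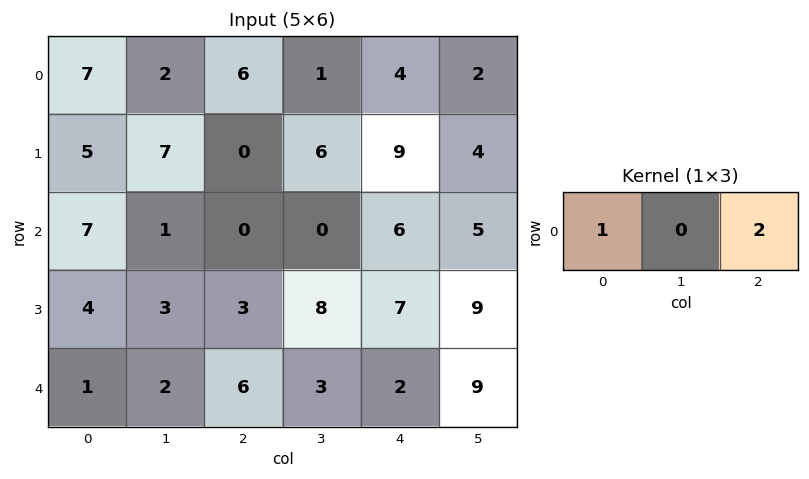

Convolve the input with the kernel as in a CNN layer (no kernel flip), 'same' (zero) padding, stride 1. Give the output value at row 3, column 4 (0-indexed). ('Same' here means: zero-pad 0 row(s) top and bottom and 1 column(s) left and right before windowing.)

26

The receptive field on the zero-padded input at this output position is [8 7 9]. Elementwise product with the kernel and sum: 8·1 + 9·2.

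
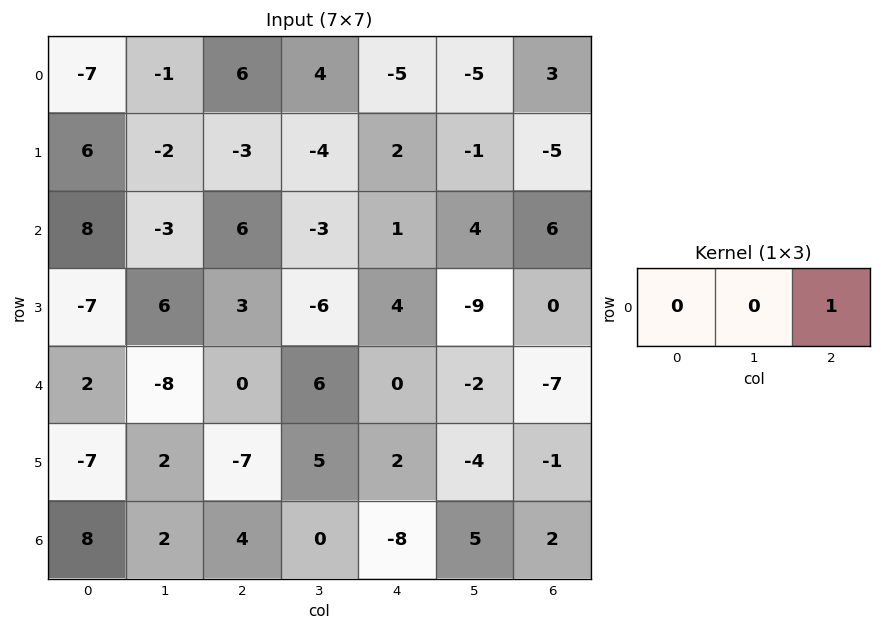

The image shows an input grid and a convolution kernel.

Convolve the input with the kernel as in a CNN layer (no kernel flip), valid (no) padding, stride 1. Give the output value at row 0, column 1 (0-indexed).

The receptive field on the input at this output position is [-1 6 4]. Elementwise product with the kernel and sum: 4·1.

4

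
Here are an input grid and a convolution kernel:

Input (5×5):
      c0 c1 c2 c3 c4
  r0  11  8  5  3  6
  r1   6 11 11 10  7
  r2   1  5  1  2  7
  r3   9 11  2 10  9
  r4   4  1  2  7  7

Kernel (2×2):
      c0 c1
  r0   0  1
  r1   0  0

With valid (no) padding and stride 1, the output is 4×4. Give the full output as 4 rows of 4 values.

Output[0,0]: The receptive field on the input at this output position is [11 8 / 6 11]. Elementwise product with the kernel and sum: 8·1.

8 5 3 6
11 11 10 7
5 1 2 7
11 2 10 9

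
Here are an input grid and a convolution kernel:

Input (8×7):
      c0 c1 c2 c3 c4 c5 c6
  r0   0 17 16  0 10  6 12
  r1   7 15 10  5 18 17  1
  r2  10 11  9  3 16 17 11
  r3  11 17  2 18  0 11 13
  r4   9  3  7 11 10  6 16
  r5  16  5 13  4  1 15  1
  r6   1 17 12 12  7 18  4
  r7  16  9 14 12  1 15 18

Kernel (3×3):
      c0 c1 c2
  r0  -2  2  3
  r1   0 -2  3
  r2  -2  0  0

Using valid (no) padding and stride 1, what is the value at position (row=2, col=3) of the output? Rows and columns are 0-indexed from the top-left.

88

The receptive field on the input at this output position is [3 16 17 / 18 0 11 / 11 10 6]. Elementwise product with the kernel and sum: 3·-2 + 16·2 + 17·3 + 0·-2 + 11·3 + 11·-2.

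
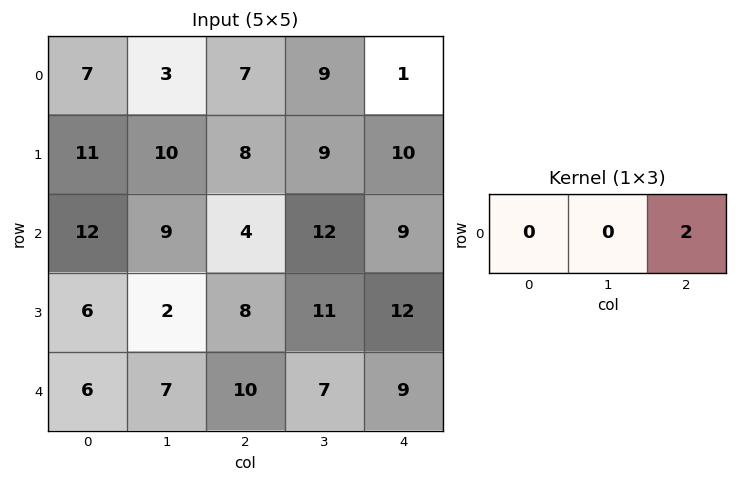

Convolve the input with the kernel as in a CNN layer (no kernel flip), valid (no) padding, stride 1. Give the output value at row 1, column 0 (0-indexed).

16

The receptive field on the input at this output position is [11 10 8]. Elementwise product with the kernel and sum: 8·2.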